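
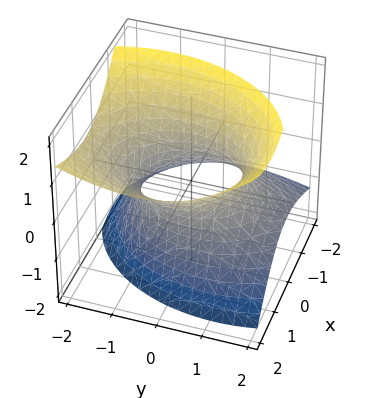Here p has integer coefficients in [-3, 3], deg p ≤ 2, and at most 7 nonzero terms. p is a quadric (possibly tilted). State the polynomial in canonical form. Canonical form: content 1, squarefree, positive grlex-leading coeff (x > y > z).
3*x^2 - 3*x*z + 2*y^2 + 2*y*z - 3*z^2 - 3

1. Degree: no degree-1 surface has this shape, so deg p = 2.
2. From the visible intercepts: the x-axis gridline crossings are at x ∈ {-1, 1}; no z-intercept at any integer in the box.
3. Matching integer coefficients to the picture gives p.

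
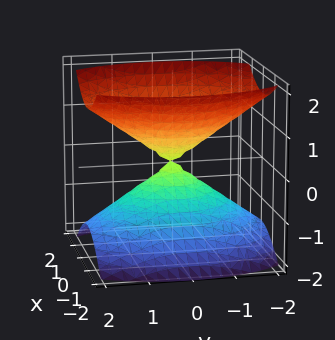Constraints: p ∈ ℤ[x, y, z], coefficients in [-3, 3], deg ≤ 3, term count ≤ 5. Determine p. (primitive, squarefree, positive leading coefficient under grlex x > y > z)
1. The picture has 2 separate pieces. Treating them together as one polynomial.
2. The degree is 2 — two nappes meeting at a single point; a quadric.
3. Symmetries: mirror symmetry z ↦ −z ⇒ only even powers of z; mirror symmetry y ↦ −y ⇒ only even powers of y; it's symmetric under x → −x, forcing even powers of x.
4. From the visible intercepts: one y-axis crossing is at y = 0; it crosses the z-axis at the gridline z = 0.
5. Solving for integer coefficients yields p as stated.

2*x^2 + y^2 - 2*z^2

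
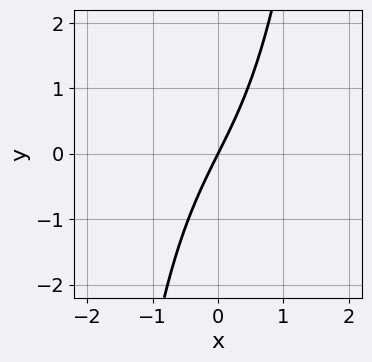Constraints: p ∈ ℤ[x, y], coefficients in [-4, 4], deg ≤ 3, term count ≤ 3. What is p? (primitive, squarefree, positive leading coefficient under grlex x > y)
1. deg p = 3.
2. From the axis intercepts and sections: one x-axis crossing is at x = 0; it crosses the y-axis at the gridline y = 0.
3. Assembling these constraints gives the stated polynomial.

x^3 + 2*x - y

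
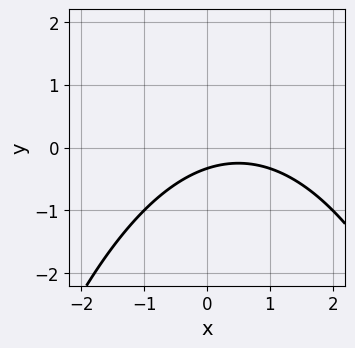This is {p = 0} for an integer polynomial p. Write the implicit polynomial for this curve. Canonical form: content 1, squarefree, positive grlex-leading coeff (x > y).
x^2 - x + 3*y + 1

1. The degree is 2 — no degree-1 curve has this shape.
2. Against the integer gridlines: it misses every integer gridline on the x-axis.
3. Fitting integer coefficients to these (and the overall shape) gives p.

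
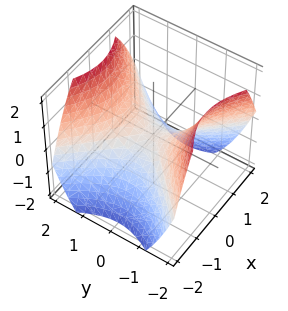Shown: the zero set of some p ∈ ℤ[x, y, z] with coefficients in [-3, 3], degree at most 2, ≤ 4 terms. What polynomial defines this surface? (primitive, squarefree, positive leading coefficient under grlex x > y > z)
deg p = 2. A saddle surface; a quadric.
Symmetries: the y ↦ −y reflection is a symmetry, so y appears only in even powers; the x ↦ −x reflection is a symmetry, so x appears only in even powers.
From the visible intercepts: it crosses the x-axis at the gridline x = 0; it crosses the y-axis at the gridline y = 0; it meets the z-axis at z = 0 (among the integer gridlines).
Solving for integer coefficients yields p as stated.

2*x^2 - 2*y^2 + 3*z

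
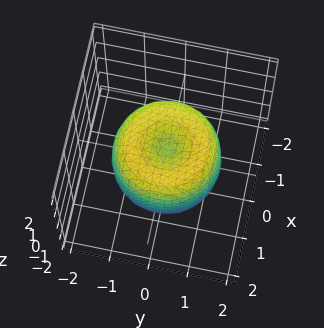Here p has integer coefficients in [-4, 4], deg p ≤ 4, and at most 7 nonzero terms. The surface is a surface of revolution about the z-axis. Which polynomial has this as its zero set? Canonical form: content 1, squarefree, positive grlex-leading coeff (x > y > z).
The degree is 4 — no degree-3 surface has this shape.
Symmetry: the surface is invariant under rotation about z: p = q(x² + y², z).
Reading off the gridlines: a circular section at z = 1 has radius between 0 and 1.
Fitting integer coefficients to these (and the overall shape) gives p.

2*x^4 + 4*x^2*y^2 + 2*y^4 - 3*x^2 - 3*y^2 + 2*z^2 - 1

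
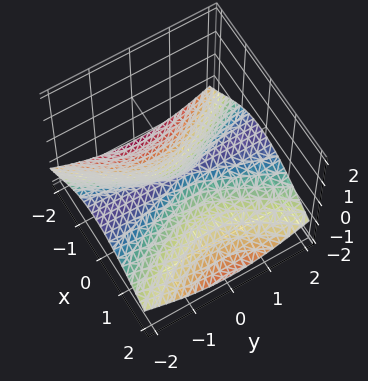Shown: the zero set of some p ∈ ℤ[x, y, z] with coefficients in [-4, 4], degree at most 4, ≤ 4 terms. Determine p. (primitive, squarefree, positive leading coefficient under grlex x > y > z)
(a) The degree is 3 — a generic line meets the surface in up to 3 points.
(b) Observable constraints: it crosses the z-axis at the gridline z = 0; it crosses the x-axis at the gridline x = 0; the visible y-axis segment lies entirely on the surface.
(c) Solving for integer coefficients yields p as stated.

2*y^2*z + 2*z^3 + 3*x^2 + x*z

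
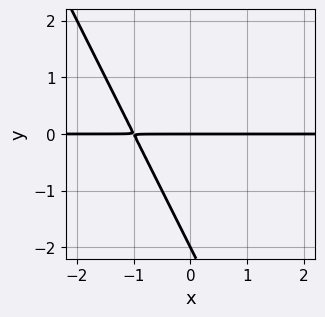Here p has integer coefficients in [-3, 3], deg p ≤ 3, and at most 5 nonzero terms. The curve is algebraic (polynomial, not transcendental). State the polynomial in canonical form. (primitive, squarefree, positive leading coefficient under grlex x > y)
2*x*y + y^2 + 2*y

First, the degree is 2 — the shape is more complex than any degree-1 curve.
Next, from the visible intercepts: the y-axis gridline crossings are at y ∈ {-2, 0}; every point of the x-axis in the box is on the curve.
Finally, fitting integer coefficients to these (and the overall shape) gives p.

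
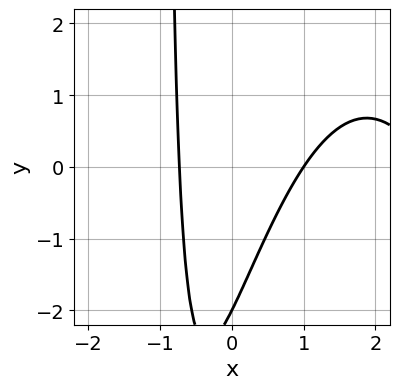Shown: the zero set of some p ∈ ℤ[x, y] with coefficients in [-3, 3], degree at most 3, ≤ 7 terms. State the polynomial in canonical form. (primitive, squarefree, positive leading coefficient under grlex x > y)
x^3 - 3*x^2 + x*y + y + 2

1. Degree: no degree-2 curve has this shape, so deg p = 3.
2. From the visible intercepts: it meets the y-axis at y = -2 (among the integer gridlines); it meets the x-axis at x = 1 (among the integer gridlines).
3. Assembling these constraints gives the stated polynomial.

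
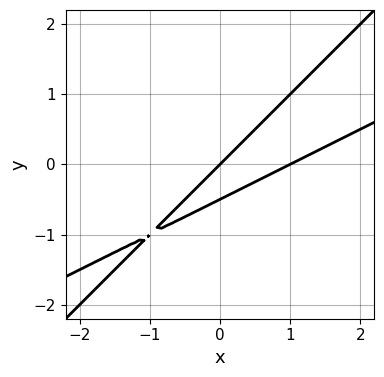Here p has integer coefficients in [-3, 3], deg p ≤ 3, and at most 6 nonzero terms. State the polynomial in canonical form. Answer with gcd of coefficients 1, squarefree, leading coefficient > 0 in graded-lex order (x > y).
(a) Degree: the shape is more complex than any degree-1 curve, so deg p = 2.
(b) From the axis intercepts and sections: one y-axis crossing is at y = 0; among the integer gridlines, it crosses the x-axis at x ∈ {0, 1}.
(c) Putting this together gives p.

x^2 - 3*x*y + 2*y^2 - x + y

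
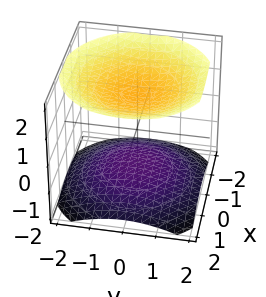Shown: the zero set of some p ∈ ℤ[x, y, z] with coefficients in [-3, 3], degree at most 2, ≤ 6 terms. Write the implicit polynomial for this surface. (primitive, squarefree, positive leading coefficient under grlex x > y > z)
x^2 + y^2 - 2*z^2 + 3

(a) The picture has 2 separate pieces.
(b) Degree: the shape is more complex than any degree-1 surface, so deg p = 2.
(c) Symmetries: rotational symmetry about the z-axis ⇒ p depends on x, y only through x² + y².
(d) Against the integer gridlines: it misses every integer gridline on the y-axis; it misses every integer gridline on the x-axis.
(e) Fitting integer coefficients to these (and the overall shape) gives p.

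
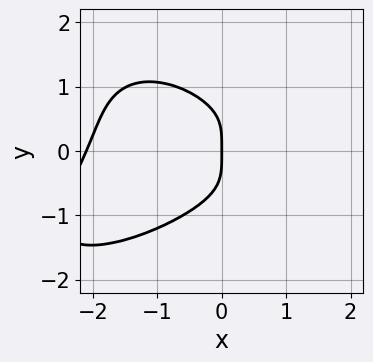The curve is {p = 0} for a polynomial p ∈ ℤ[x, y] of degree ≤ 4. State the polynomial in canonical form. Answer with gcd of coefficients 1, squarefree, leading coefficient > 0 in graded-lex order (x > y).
First, deg p = 4. No degree-3 curve has this shape.
Then, from the axis intercepts and sections: it meets the y-axis at y = 0 (among the integer gridlines); it crosses the x-axis at the gridline x = 0.
Finally, putting this together gives p.

x^4 - x^3*y + 3*y^4 - 3*x^2 + 3*x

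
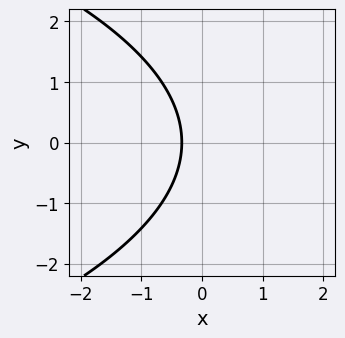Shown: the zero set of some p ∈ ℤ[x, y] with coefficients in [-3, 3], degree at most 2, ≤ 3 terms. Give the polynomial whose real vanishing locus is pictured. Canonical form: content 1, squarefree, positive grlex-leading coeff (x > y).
y^2 + 3*x + 1

The degree is 2 — the shape is more complex than any degree-1 curve.
Symmetries: the y ↦ −y reflection is a symmetry, so y appears only in even powers.
Against the integer gridlines: it misses every integer gridline on the y-axis.
Assembling these constraints gives the stated polynomial.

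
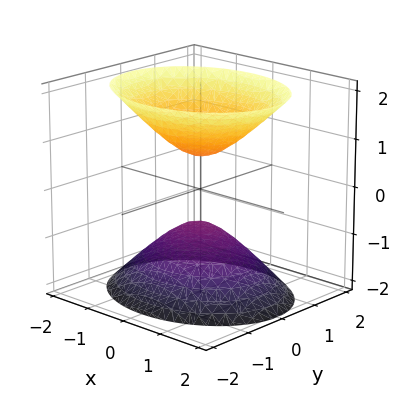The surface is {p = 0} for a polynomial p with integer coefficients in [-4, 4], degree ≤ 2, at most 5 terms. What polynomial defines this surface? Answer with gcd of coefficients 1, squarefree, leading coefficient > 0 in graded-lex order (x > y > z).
2*x^2 + 3*y^2 - 2*z^2 + 1

1. The picture has 2 separate pieces.
2. deg p = 2.
3. Symmetries: it's symmetric under y → −y, forcing even powers of y; it's symmetric under z → −z, forcing even powers of z; mirror symmetry x ↦ −x ⇒ only even powers of x.
4. Checking where it meets the axes: no x-intercept at any integer in the box; the surface avoids every integer y-axis point in the box.
5. Solving for integer coefficients yields p as stated.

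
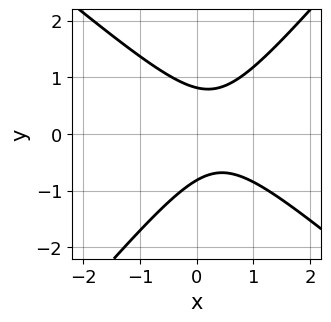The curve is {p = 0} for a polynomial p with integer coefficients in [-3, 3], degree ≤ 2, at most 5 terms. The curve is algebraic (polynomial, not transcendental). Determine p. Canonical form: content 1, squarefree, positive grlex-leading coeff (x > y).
deg p = 2. A generic line meets the curve in up to 2 points.
Reading off the gridlines: it misses every integer gridline on the x-axis.
Fitting integer coefficients to these (and the overall shape) gives p.

3*x^2 + x*y - 3*y^2 - 2*x + 2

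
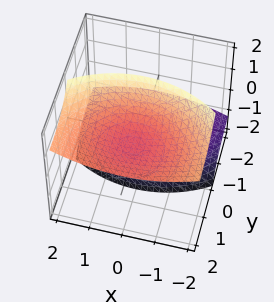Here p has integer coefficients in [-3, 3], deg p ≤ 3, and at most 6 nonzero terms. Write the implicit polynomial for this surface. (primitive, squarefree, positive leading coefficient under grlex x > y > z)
x^2 + y^2 - 3*y*z - z^2 + 1

First, I count 2 distinct pieces. They look like related sheets of one shape, so recover p as a whole.
Next, degree: a generic line meets the surface in up to 2 points, so deg p = 2.
Next, reading off the gridlines: it misses every integer gridline on the y-axis; the surface avoids every integer x-axis point in the box.
Finally, putting this together gives p. Check: (0, 0, 1) on the z-axis lies on the surface, and p(0, 0, 1) = 0. ✓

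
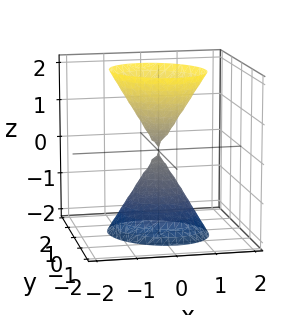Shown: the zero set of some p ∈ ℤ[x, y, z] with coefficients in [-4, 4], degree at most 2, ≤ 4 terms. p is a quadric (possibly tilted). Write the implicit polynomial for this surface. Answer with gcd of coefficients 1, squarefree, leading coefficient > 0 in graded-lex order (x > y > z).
First, there are 2 components. They look like related sheets of one shape, so recover p as a whole.
Next, the degree is 2 — the shape is more complex than any degree-1 surface.
Next, from the axis intercepts and sections: it meets the y-axis at y = 0 (among the integer gridlines); it crosses the x-axis at the gridline x = 0; one z-axis crossing is at z = 0.
Finally, assembling these constraints gives the stated polynomial.

3*x^2 + x*y + 3*y^2 - z^2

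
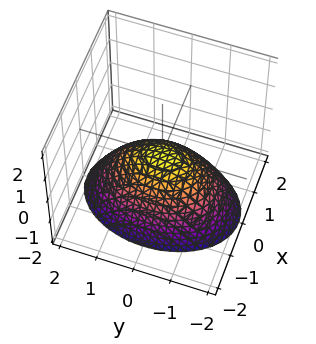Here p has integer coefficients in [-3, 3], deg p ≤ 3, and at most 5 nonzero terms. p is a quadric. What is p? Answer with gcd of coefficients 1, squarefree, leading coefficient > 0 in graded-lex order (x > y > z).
(a) The degree is 2 — a single bowl opening along one axis; a quadric.
(b) Symmetries: the y ↦ −y reflection is a symmetry, so y appears only in even powers; the x ↦ −x reflection is a symmetry, so x appears only in even powers.
(c) Reading off the gridlines: it crosses the y-axis at the gridline y = 0; it crosses the x-axis at the gridline x = 0.
(d) Fitting integer coefficients to these (and the overall shape) gives p.

2*x^2 + y^2 + 2*z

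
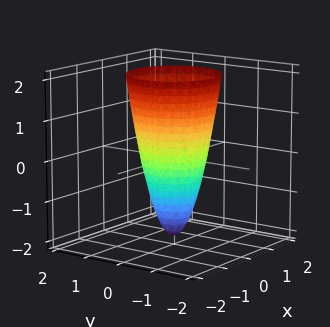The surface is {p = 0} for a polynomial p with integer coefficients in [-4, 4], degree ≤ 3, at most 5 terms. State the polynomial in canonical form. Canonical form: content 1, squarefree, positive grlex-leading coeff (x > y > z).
3*x^2 + 3*y^2 - z - 2

First, deg p = 2. A generic line meets the surface in up to 2 points.
Then, by symmetry, every cross-section ⟂ z is a circle, so x, y appear only via x² + y².
Next, observable constraints: one z-axis crossing is at z = -2; a circular section at z = 0 has radius between 0 and 1.
Finally, the integer polynomial consistent with all of this is the stated p.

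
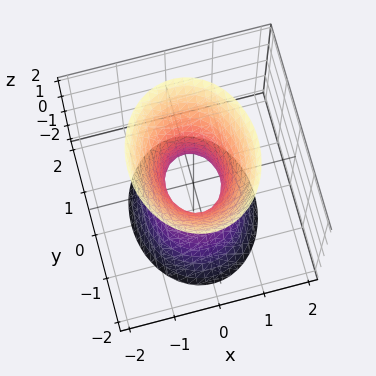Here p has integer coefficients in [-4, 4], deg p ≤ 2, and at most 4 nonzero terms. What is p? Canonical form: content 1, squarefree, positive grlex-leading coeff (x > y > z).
(a) The degree is 2 — an hourglass — one-sheet hyperboloid; a quadric.
(b) Symmetries: it's symmetric under z → −z, forcing even powers of z; it's symmetric under y → −y, forcing even powers of y; it's symmetric under x → −x, forcing even powers of x.
(c) From the axis intercepts and sections: the surface avoids every integer z-axis point in the box.
(d) Together with the visible shape, these determine p as stated.

3*x^2 + 2*y^2 - z^2 - 1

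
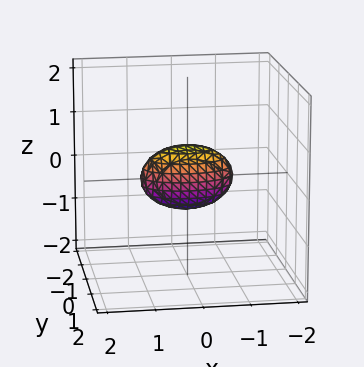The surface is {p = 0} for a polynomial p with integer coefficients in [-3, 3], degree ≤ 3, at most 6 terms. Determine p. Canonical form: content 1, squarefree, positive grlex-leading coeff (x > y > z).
First, degree: bounded and convex; a quadric, so deg p = 2.
Next, symmetries: the x ↦ −x reflection is a symmetry, so x appears only in even powers; it's symmetric under z → −z, forcing even powers of z; the y ↦ −y reflection is a symmetry, so y appears only in even powers.
Next, reading off the gridlines: among the integer gridlines, it crosses the x-axis at x ∈ {-1, 1}.
Finally, fitting integer coefficients to these (and the overall shape) gives p.

x^2 + 3*y^2 + 2*z^2 - 1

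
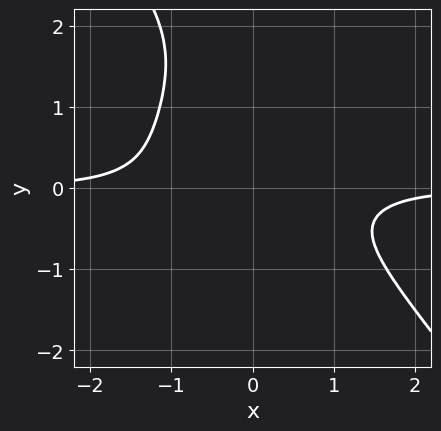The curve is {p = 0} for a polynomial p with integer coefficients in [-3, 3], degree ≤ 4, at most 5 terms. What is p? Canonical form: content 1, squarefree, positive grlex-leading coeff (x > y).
1. The degree is 4 — the shape is more complex than any degree-3 curve.
2. From the axis intercepts and sections: the curve avoids every integer y-axis point in the box; the curve avoids every integer x-axis point in the box.
3. Solving for integer coefficients yields p as stated.

2*x^3*y + y^4 - 3*y^3 + 3*y^2 + 2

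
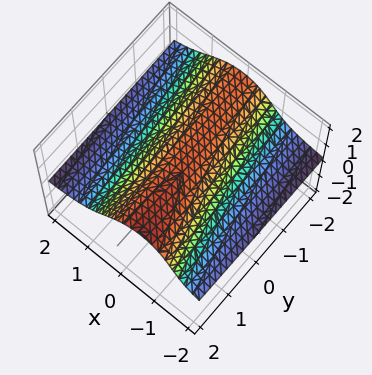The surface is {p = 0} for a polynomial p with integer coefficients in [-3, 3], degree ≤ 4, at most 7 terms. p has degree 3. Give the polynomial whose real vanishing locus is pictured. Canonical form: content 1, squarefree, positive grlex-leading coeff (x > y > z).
1. deg p = 3. The shape is more complex than any degree-2 surface.
2. Against the integer gridlines: the surface avoids every integer x-axis point in the box; the surface avoids every integer y-axis point in the box.
3. These observations pin down the coefficients.

3*x^2*z + x*y*z + x*z^2 + z^3 - 3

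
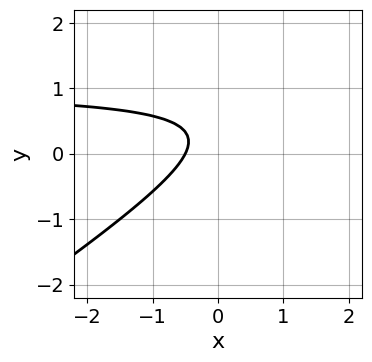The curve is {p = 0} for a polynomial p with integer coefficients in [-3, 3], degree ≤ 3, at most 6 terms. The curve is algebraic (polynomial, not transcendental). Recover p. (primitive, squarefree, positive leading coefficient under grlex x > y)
deg p = 2. A generic line meets the curve in up to 2 points.
Checking where it meets the axes: no y-intercept at any integer in the box.
Solving for integer coefficients yields p as stated.

2*x*y - 3*y^2 - 2*x + 2*y - 1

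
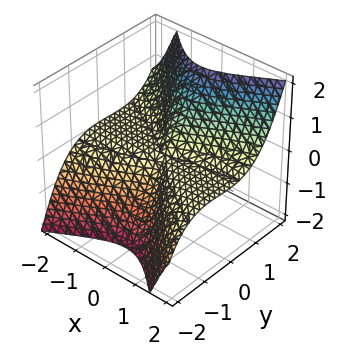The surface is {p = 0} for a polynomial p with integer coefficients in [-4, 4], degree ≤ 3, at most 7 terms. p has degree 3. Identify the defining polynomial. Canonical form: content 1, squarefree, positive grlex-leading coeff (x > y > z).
3*x^2*z - x*y^2 - 2*y^3 - y*z^2 + z^3

deg p = 3.
From the axis intercepts and sections: the visible x-axis segment lies entirely on the surface; one z-axis crossing is at z = 0; it crosses the y-axis at the gridline y = 0.
The integer polynomial consistent with all of this is the stated p.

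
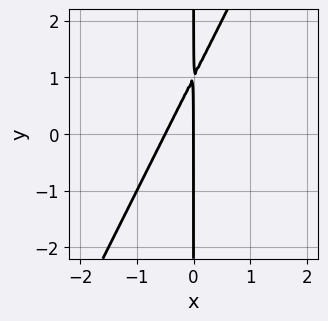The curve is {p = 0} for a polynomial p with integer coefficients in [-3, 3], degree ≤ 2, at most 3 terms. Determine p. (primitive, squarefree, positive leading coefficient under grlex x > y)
deg p = 2.
From the visible intercepts: every point of the y-axis in the box is on the curve; it meets the x-axis at x = 0 (among the integer gridlines).
Fitting integer coefficients to these (and the overall shape) gives p.

2*x^2 - x*y + x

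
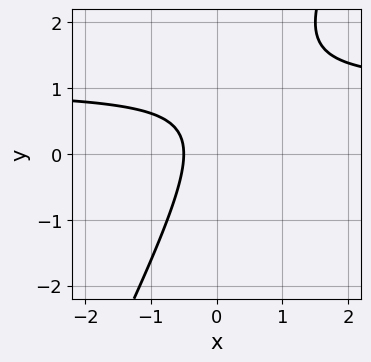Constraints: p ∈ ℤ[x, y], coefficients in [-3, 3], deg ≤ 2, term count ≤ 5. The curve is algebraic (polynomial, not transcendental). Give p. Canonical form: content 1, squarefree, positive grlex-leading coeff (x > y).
The degree is 2 — the shape is more complex than any degree-1 curve.
From the axis intercepts and sections: the curve avoids every integer y-axis point in the box.
Matching integer coefficients to the picture gives p.

2*x*y - y^2 - 2*x + y - 1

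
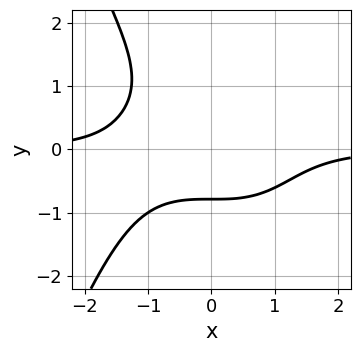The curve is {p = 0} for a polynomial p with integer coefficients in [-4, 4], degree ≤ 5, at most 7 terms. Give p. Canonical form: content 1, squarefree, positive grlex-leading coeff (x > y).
(a) Degree: a generic line meets the curve in up to 4 points, so deg p = 4.
(b) Observable constraints: no x-intercept at any integer in the box.
(c) The integer polynomial consistent with all of this is the stated p.

2*x^3*y + 2*y^3 - 2*y^2 + y + 3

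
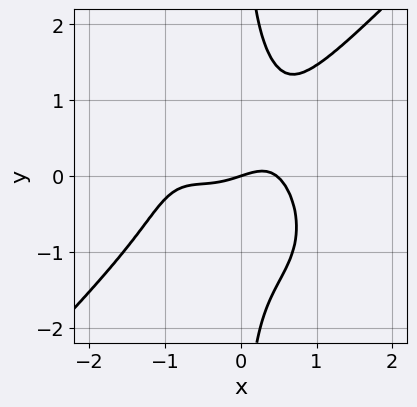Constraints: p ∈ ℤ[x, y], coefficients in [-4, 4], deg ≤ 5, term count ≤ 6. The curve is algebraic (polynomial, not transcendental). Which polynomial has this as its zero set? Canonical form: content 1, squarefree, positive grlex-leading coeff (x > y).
3*x^4 - 3*x*y^3 + 3*x^3 - x + 3*y

First, the degree is 4 — no degree-3 curve has this shape.
Next, checking where it meets the axes: one x-axis crossing is at x = 0; it meets the y-axis at y = 0 (among the integer gridlines).
Finally, the integer polynomial consistent with all of this is the stated p.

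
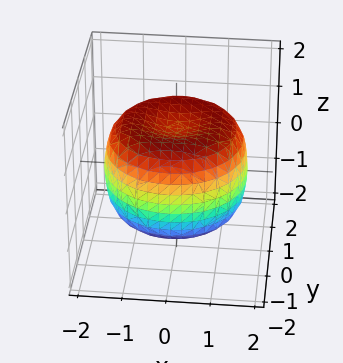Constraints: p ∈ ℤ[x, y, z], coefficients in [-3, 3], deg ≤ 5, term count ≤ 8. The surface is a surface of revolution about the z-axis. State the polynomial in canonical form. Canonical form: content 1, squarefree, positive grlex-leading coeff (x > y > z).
The degree is 4 — the shape is more complex than any degree-3 surface.
Symmetries: the surface is invariant under rotation about z: p = q(x² + y², z).
Checking where it meets the axes: a circular section at z = 0 has radius between 1 and 2; among the integer gridlines, it crosses the z-axis at z ∈ {-1, 1}.
Solving for integer coefficients yields p as stated.

x^4 + 2*x^2*y^2 + y^4 - 2*x^2 - 2*y^2 + 2*z^2 - 2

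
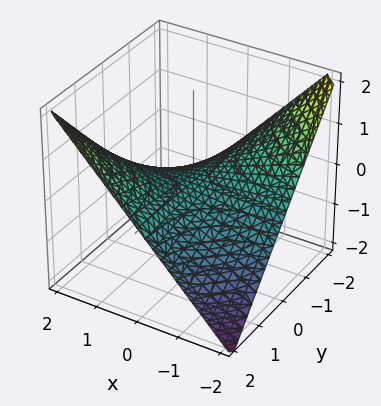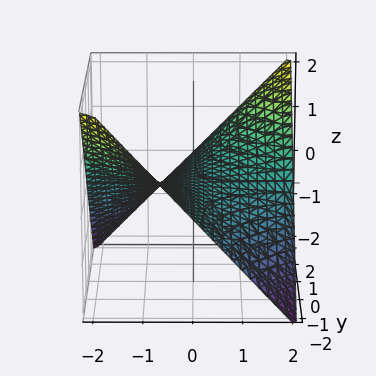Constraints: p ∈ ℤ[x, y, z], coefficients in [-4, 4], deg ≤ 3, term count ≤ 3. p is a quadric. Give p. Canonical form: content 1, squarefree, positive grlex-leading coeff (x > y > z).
1. The degree is 2 — a saddle surface; a quadric.
2. From the axis intercepts and sections: one z-axis crossing is at z = 0; every point of the y-axis in the box is on the surface; every point of the x-axis in the box is on the surface.
3. Putting this together gives p.

x*y - 2*z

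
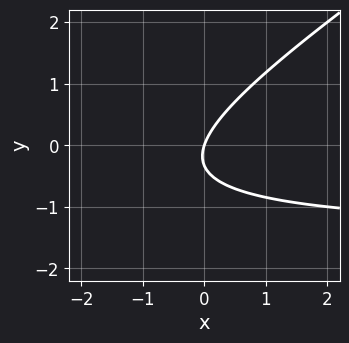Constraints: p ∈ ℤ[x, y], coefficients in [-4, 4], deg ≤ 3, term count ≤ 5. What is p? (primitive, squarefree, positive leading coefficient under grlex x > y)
(a) deg p = 2.
(b) From the axis intercepts and sections: one x-axis crossing is at x = 0; it meets the y-axis at y = 0 (among the integer gridlines).
(c) Together with the visible shape, these determine p as stated.

2*x*y - 3*y^2 + 3*x - y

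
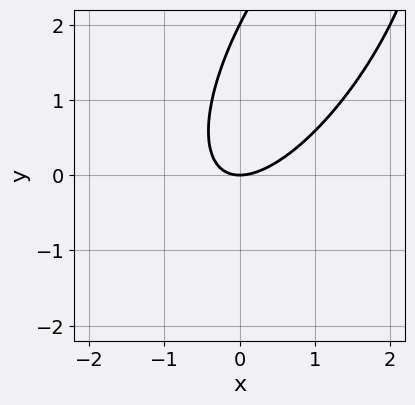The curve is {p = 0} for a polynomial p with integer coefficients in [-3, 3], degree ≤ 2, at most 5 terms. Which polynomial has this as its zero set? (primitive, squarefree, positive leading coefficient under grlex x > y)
1. Degree: the shape is more complex than any degree-1 curve, so deg p = 2.
2. From the axis intercepts and sections: it crosses the x-axis at the gridline x = 0; among the integer gridlines, it crosses the y-axis at y ∈ {0, 2}.
3. Assembling these constraints gives the stated polynomial.

2*x^2 - 2*x*y + y^2 - 2*y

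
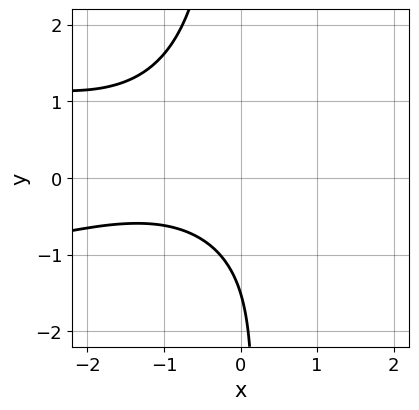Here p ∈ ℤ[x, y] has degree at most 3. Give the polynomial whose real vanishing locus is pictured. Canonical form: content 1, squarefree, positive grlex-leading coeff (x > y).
First, deg p = 3.
Next, against the integer gridlines: the curve avoids every integer x-axis point in the box.
Finally, assembling these constraints gives the stated polynomial.

2*x*y^2 + x^2 + 2*x + 2*y + 3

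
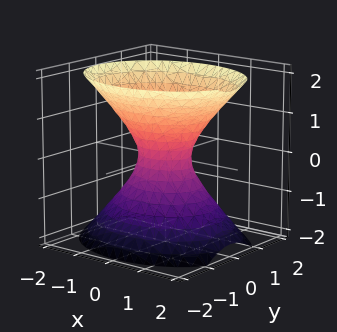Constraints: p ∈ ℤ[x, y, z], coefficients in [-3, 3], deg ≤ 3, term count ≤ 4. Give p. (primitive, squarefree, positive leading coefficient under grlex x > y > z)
First, deg p = 2.
Then, symmetries: mirror symmetry z ↦ −z ⇒ only even powers of z; the y ↦ −y reflection is a symmetry, so y appears only in even powers; mirror symmetry x ↦ −x ⇒ only even powers of x.
Then, observable constraints: it misses every integer gridline on the z-axis.
Finally, fitting integer coefficients to these (and the overall shape) gives p.

2*x^2 + 3*y^2 - 2*z^2 - 1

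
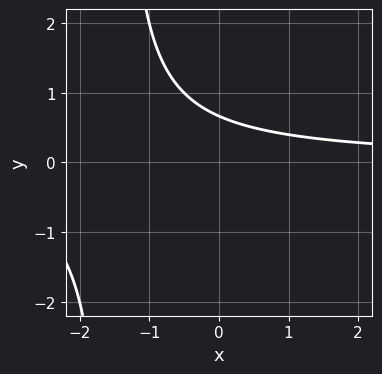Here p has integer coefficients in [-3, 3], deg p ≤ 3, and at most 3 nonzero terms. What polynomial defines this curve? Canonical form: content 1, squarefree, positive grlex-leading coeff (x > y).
1. deg p = 2.
2. From the axis intercepts and sections: the curve avoids every integer x-axis point in the box.
3. Together with the visible shape, these determine p as stated.

2*x*y + 3*y - 2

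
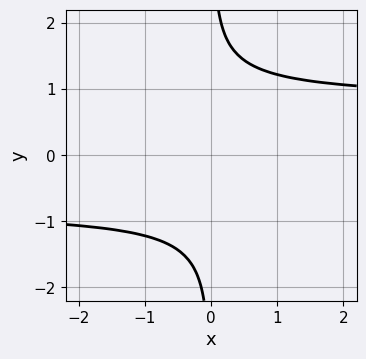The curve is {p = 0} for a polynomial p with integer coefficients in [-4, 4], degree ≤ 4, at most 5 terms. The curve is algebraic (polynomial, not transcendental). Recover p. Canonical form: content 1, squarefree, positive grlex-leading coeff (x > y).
3*x*y^3 - 2*x*y - 3

1. The degree is 4 — no degree-3 curve has this shape.
2. Checking where it meets the axes: no y-intercept at any integer in the box; it misses every integer gridline on the x-axis.
3. These observations pin down the coefficients.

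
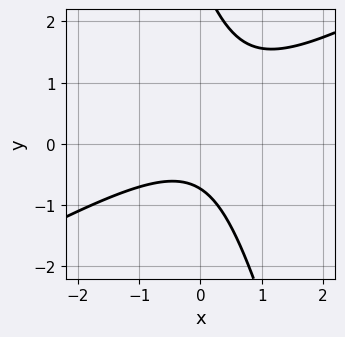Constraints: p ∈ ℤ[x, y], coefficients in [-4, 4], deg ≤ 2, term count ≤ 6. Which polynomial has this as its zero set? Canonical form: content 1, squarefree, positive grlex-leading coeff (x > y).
(a) The degree is 2 — a generic line meets the curve in up to 2 points.
(b) From the axis intercepts and sections: the curve avoids every integer x-axis point in the box.
(c) Putting this together gives p.

2*x^2 - 3*x*y - y^2 + 2*y + 2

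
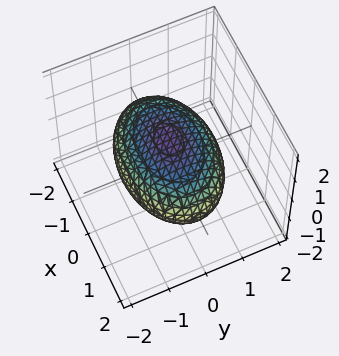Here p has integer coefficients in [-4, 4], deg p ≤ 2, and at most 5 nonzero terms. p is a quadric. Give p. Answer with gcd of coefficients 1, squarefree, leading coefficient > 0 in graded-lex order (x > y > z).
Degree: bounded and convex; a quadric, so deg p = 2.
Symmetries: the x ↦ −x reflection is a symmetry, so x appears only in even powers; mirror symmetry z ↦ −z ⇒ only even powers of z; it's symmetric under y → −y, forcing even powers of y.
Against the integer gridlines: among the integer gridlines, it crosses the z-axis at z ∈ {-1, 1}.
Together with the visible shape, these determine p as stated.

x^2 + 2*y^2 + 3*z^2 - 3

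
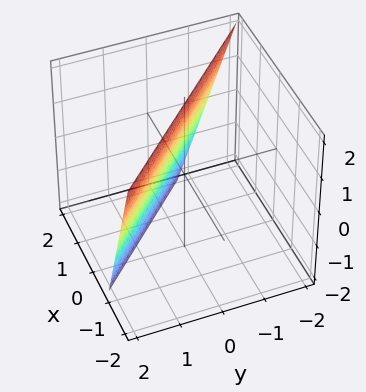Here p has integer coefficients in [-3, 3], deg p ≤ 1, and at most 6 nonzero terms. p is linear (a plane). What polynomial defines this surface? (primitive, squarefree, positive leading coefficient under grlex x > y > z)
3*x + 3*y + z - 2

The degree is 1 — every cross-section is a straight line — this is a plane.
Checking where it meets the axes: it crosses the z-axis at the gridline z = 2.
Together with the visible shape, these determine p as stated.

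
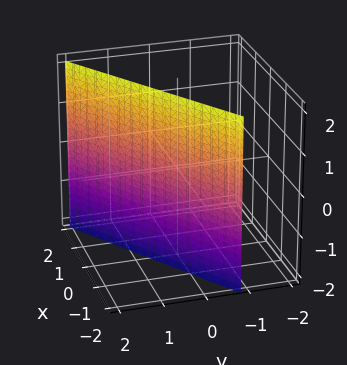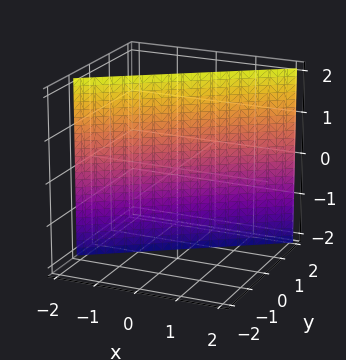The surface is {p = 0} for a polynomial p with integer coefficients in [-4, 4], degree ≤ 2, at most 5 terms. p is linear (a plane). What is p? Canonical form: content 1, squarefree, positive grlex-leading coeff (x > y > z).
(a) deg p = 1. The surface is flat (a plane).
(b) From the visible intercepts: one x-axis crossing is at x = -1; no z-intercept at any integer in the box.
(c) These observations pin down the coefficients.

2*x - 3*y + 2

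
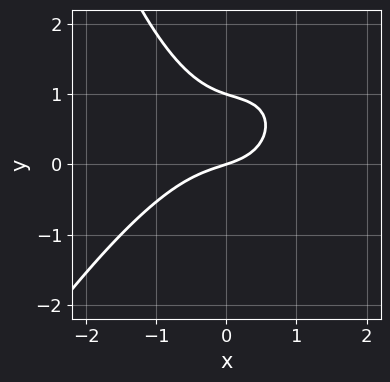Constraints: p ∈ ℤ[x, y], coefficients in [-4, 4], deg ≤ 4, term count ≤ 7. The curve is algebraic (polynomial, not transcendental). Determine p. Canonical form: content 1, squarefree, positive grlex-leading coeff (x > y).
Degree: the shape is more complex than any degree-2 curve, so deg p = 3.
From the visible intercepts: it meets the x-axis at x = 0 (among the integer gridlines); among the integer gridlines, it crosses the y-axis at y ∈ {0, 1}.
Fitting integer coefficients to these (and the overall shape) gives p.

2*x^3 - x^2*y + 3*y^2 + x - 3*y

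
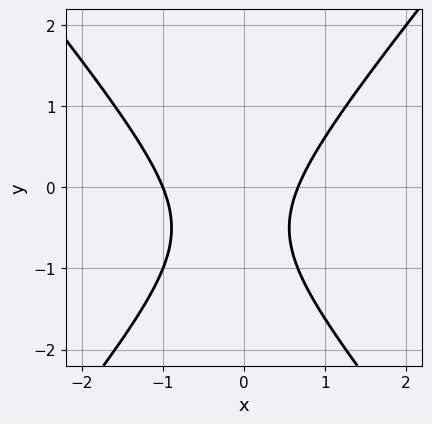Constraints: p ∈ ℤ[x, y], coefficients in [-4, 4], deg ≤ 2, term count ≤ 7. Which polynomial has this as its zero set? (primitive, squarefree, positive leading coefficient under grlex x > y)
3*x^2 - 2*y^2 + x - 2*y - 2

First, degree: no degree-1 curve has this shape, so deg p = 2.
Then, against the integer gridlines: the curve avoids every integer y-axis point in the box; one x-axis crossing is at x = -1.
Finally, together with the visible shape, these determine p as stated.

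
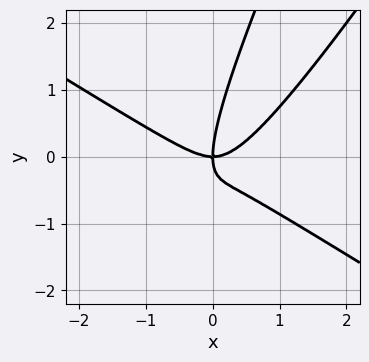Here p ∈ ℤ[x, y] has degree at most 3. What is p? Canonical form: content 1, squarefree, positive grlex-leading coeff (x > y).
1. Degree: a generic line meets the curve in up to 3 points, so deg p = 3.
2. From the visible intercepts: it crosses the x-axis at the gridline x = 0; one y-axis crossing is at y = 0.
3. Together with the visible shape, these determine p as stated.

2*x^3 + x^2*y - 3*x*y^2 + y^3 - 2*x*y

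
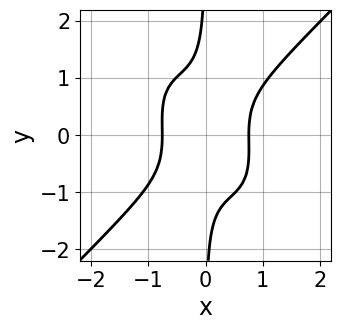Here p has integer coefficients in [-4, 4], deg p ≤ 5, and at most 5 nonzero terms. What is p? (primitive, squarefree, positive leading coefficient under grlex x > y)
(a) Degree: no degree-3 curve has this shape, so deg p = 4.
(b) Checking where it meets the axes: no y-intercept at any integer in the box.
(c) Solving for integer coefficients yields p as stated.

3*x^4 - x^2*y^2 - 2*x*y^3 - 1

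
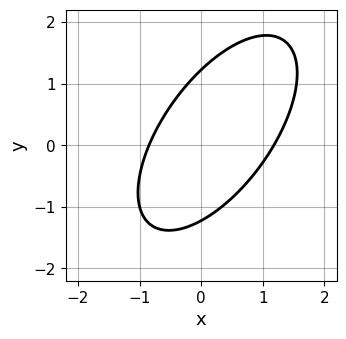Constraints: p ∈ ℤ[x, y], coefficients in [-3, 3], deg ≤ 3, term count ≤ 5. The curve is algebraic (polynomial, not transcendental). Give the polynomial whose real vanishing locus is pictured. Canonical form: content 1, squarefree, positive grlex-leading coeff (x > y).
3*x^2 - 3*x*y + 2*y^2 - x - 3

(a) Degree: no degree-1 curve has this shape, so deg p = 2.
(b) Putting this together gives p.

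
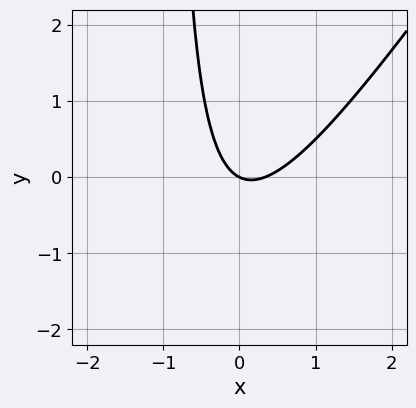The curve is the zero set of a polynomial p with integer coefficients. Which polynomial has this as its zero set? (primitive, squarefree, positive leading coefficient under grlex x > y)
Degree: the shape is more complex than any degree-1 curve, so deg p = 2.
Observable constraints: it meets the x-axis at x = 0 (among the integer gridlines); one y-axis crossing is at y = 0.
Matching integer coefficients to the picture gives p.

3*x^2 - 2*x*y - x - 2*y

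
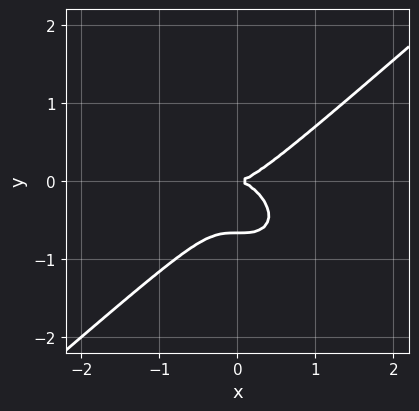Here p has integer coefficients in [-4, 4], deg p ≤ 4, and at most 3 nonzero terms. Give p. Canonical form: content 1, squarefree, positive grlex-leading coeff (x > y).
2*x^3 - 3*y^3 - 2*y^2

1. The degree is 3 — a generic line meets the curve in up to 3 points.
2. From the axis intercepts and sections: it meets the y-axis at y = 0 (among the integer gridlines); it meets the x-axis at x = 0 (among the integer gridlines).
3. These observations pin down the coefficients.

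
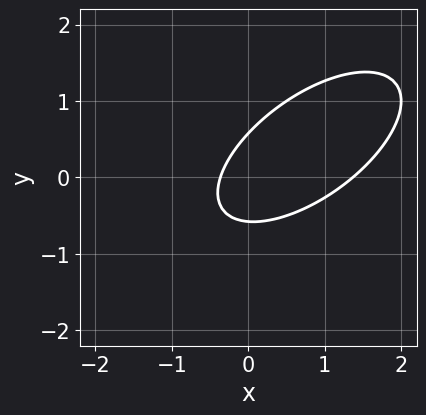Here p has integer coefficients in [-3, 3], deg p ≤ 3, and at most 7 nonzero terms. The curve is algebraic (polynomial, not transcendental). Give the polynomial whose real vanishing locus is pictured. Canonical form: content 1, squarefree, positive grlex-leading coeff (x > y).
2*x^2 - 3*x*y + 3*y^2 - 2*x - 1

(a) deg p = 2. A generic line meets the curve in up to 2 points.
(b) Putting this together gives p.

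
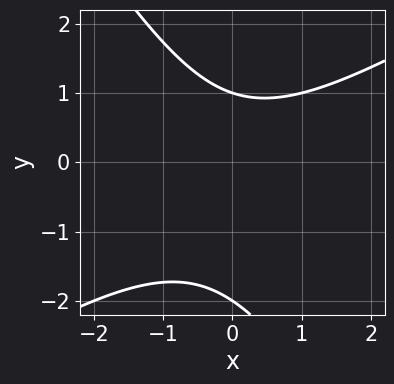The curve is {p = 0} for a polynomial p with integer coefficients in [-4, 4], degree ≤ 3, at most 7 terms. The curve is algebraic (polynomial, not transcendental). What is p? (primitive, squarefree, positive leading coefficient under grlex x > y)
(a) deg p = 2.
(b) From the visible intercepts: the y-axis gridline crossings are at y ∈ {-2, 1}; it misses every integer gridline on the x-axis.
(c) Matching integer coefficients to the picture gives p.

x^2 - x*y - y^2 - y + 2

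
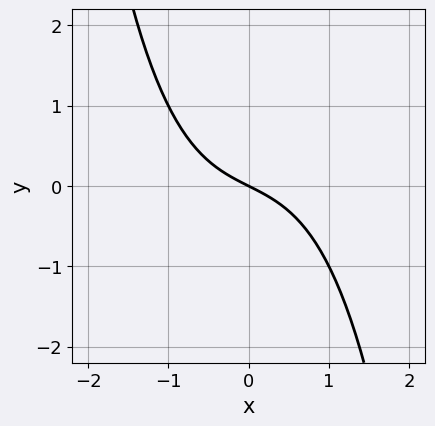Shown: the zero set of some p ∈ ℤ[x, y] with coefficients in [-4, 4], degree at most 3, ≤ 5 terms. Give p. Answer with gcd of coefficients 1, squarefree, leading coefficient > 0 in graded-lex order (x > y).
Degree: the shape is more complex than any degree-2 curve, so deg p = 3.
Against the integer gridlines: it crosses the x-axis at the gridline x = 0; one y-axis crossing is at y = 0.
The integer polynomial consistent with all of this is the stated p.

x^3 + x + 2*y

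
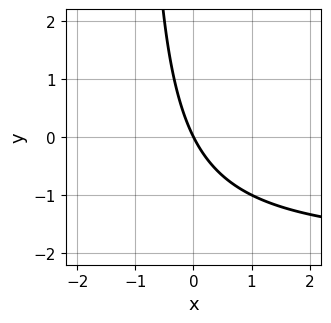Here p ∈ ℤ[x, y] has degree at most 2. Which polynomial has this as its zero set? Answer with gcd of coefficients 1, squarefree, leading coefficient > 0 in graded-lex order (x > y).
(a) The degree is 2 — the shape is more complex than any degree-1 curve.
(b) From the visible intercepts: it crosses the y-axis at the gridline y = 0; one x-axis crossing is at x = 0.
(c) Together with the visible shape, these determine p as stated.

x*y + 2*x + y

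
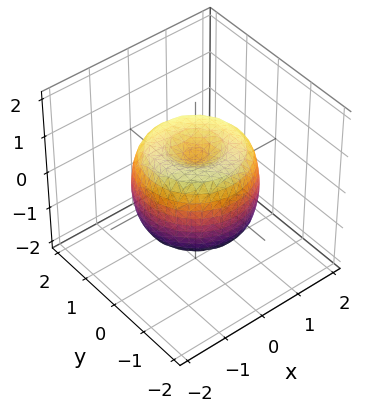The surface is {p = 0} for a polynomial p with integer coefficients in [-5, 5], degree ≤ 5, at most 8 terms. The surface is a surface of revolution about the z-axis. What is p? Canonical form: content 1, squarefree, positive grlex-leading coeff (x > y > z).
deg p = 4. No degree-3 surface has this shape.
By symmetry, every cross-section ⟂ z is a circle, so x, y appear only via x² + y².
Against the integer gridlines: a circular section at z = 0 has radius between 1 and 2.
Assembling these constraints gives the stated polynomial.

2*x^4 + 4*x^2*y^2 + 2*y^4 - 3*x^2 - 3*y^2 + 2*z^2 - 1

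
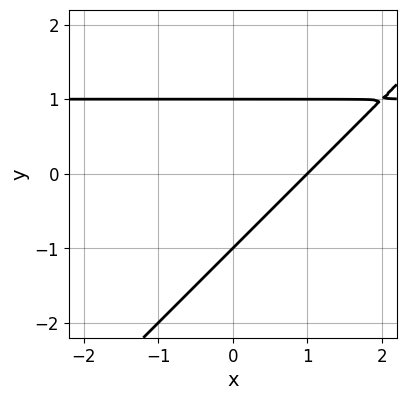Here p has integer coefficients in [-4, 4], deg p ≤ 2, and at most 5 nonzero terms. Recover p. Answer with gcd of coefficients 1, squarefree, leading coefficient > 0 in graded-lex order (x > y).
x*y - y^2 - x + 1

(a) The degree is 2 — no degree-1 curve has this shape.
(b) Against the integer gridlines: the y-axis gridline crossings are at y ∈ {-1, 1}; one x-axis crossing is at x = 1.
(c) Assembling these constraints gives the stated polynomial.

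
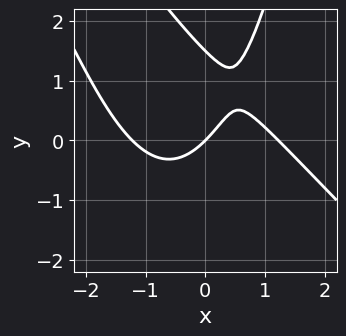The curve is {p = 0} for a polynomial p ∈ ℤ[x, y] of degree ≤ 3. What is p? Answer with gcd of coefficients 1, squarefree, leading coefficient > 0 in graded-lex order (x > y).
2*x^3 + 2*x^2*y - 2*y^2 - 3*x + 3*y

First, the degree is 3 — the shape is more complex than any degree-2 curve.
Then, from the visible intercepts: one y-axis crossing is at y = 0; it meets the x-axis at x = 0 (among the integer gridlines).
Finally, assembling these constraints gives the stated polynomial.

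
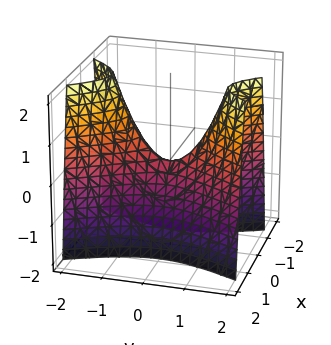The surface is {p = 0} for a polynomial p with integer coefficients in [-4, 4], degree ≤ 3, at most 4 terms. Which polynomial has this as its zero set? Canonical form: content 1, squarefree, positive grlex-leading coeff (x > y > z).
1. Degree: a saddle surface; a quadric, so deg p = 2.
2. Symmetries: it's symmetric under y → −y, forcing even powers of y; the x ↦ −x reflection is a symmetry, so x appears only in even powers.
3. From the visible intercepts: one y-axis crossing is at y = 0; it crosses the z-axis at the gridline z = 0; it meets the x-axis at x = 0 (among the integer gridlines).
4. Matching integer coefficients to the picture gives p.

3*x^2 - y^2 + z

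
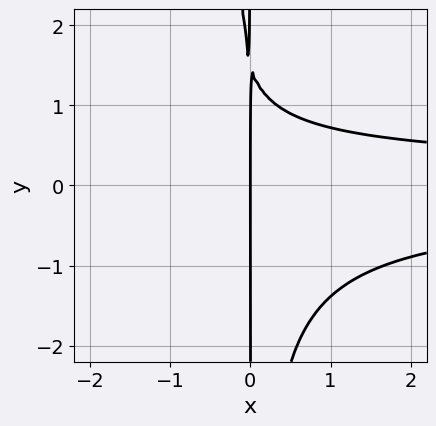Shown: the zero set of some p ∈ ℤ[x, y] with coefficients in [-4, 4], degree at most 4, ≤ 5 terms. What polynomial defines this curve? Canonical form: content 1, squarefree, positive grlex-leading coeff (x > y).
3*x^2*y^2 + 2*x*y - 3*x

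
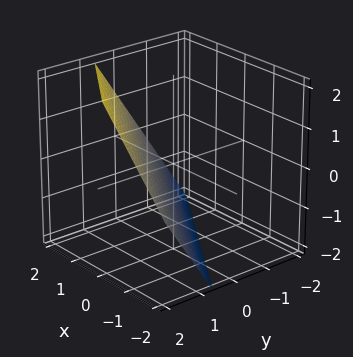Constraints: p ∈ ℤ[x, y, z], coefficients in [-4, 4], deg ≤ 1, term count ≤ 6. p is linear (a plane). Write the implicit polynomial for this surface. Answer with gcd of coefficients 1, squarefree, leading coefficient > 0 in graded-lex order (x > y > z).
1. The degree is 1 — every cross-section is a straight line — this is a plane.
2. From the visible intercepts: it crosses the z-axis at the gridline z = -1; it meets the x-axis at x = 1 (among the integer gridlines).
3. Matching integer coefficients to the picture gives p.

2*x + 3*y - 2*z - 2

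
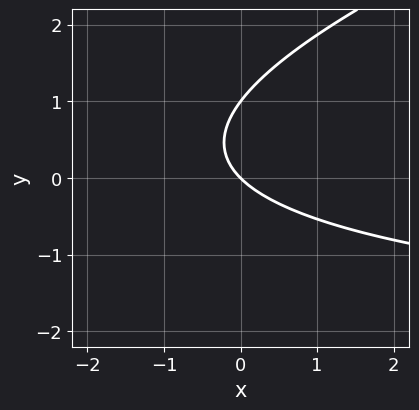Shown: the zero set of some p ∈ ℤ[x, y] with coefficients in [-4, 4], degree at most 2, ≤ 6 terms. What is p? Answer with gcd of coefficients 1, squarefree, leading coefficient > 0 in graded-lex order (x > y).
x*y - 3*y^2 + 3*x + 3*y

First, the degree is 2 — the shape is more complex than any degree-1 curve.
Then, from the axis intercepts and sections: it crosses the x-axis at the gridline x = 0; the y-axis gridline crossings are at y ∈ {0, 1}.
Finally, the integer polynomial consistent with all of this is the stated p.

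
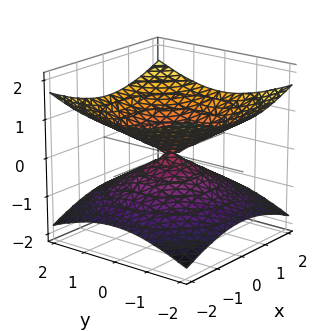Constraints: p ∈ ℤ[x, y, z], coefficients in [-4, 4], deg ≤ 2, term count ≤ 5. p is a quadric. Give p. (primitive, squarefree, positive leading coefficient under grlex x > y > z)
deg p = 2.
Symmetry: the surface is invariant under rotation about z: p = q(x² + y², z); it's symmetric under z → −z, forcing even powers of z.
Checking where it meets the axes: a circular section at z = 1 has radius between 1 and 2; it meets the z-axis at z = 0 (among the integer gridlines); one x-axis crossing is at x = 0.
Together with the visible shape, these determine p as stated.

x^2 + y^2 - 3*z^2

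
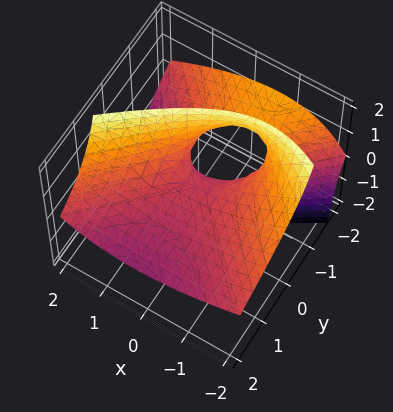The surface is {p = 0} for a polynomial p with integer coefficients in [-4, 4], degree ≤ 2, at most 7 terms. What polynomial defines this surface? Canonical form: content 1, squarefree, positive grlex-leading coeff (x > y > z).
(a) deg p = 2.
(b) From the visible intercepts: it meets the z-axis at z = 0 (among the integer gridlines); it crosses the x-axis at the gridline x = 0; it crosses the y-axis at the gridline y = 0.
(c) Solving for integer coefficients yields p as stated.

x^2 + x*z - y^2 - 3*y*z - 2*z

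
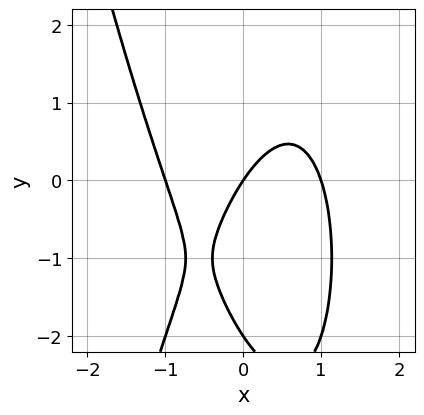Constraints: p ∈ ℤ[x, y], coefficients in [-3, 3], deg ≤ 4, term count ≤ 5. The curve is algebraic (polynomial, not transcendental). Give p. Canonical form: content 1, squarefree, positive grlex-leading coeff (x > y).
First, the degree is 3 — the shape is more complex than any degree-2 curve.
Next, from the visible intercepts: among the integer gridlines, it crosses the x-axis at x ∈ {-1, 0, 1}; the y-axis gridline crossings are at y ∈ {-2, 0}.
Finally, putting this together gives p.

3*x^3 + y^2 - 3*x + 2*y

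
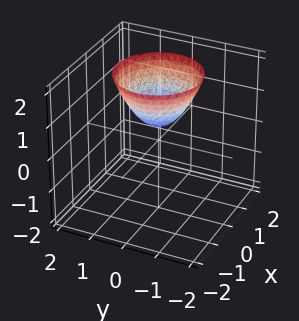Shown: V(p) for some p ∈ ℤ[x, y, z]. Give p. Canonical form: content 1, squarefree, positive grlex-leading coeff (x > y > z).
2*x^2 + 2*y^2 - 2*z + 1

(a) Degree: no degree-1 surface has this shape, so deg p = 2.
(b) Symmetry: every cross-section ⟂ z is a circle, so x, y appear only via x² + y².
(c) From the visible intercepts: no x-intercept at any integer in the box; a circular section at z = 2 has radius between 1 and 2; the surface avoids every integer y-axis point in the box.
(d) Together with the visible shape, these determine p as stated.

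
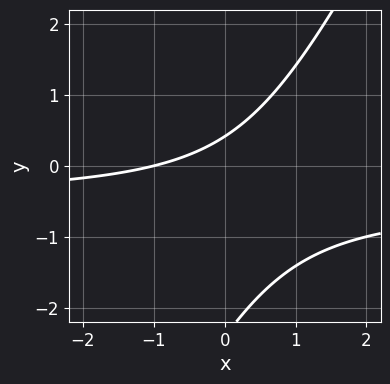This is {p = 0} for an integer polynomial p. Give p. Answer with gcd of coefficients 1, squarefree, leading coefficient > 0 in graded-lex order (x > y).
2*x*y - y^2 + x - 2*y + 1

First, the degree is 2 — the shape is more complex than any degree-1 curve.
Then, from the visible intercepts: it meets the x-axis at x = -1 (among the integer gridlines).
Finally, assembling these constraints gives the stated polynomial.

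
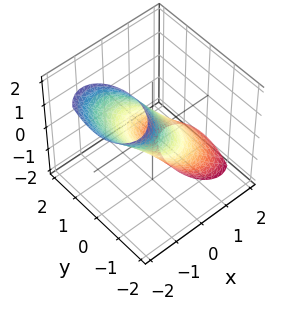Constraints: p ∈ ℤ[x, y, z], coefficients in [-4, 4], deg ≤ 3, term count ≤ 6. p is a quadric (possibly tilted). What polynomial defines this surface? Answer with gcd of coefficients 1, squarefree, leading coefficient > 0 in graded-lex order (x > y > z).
(a) The degree is 2 — the shape is more complex than any degree-1 surface.
(b) Against the integer gridlines: among the integer gridlines, it crosses the y-axis at y ∈ {-1, 1}; among the integer gridlines, it crosses the z-axis at z ∈ {-1, 1}.
(c) Fitting integer coefficients to these (and the overall shape) gives p.

2*x^2 + 3*x*z + y^2 + z^2 - 1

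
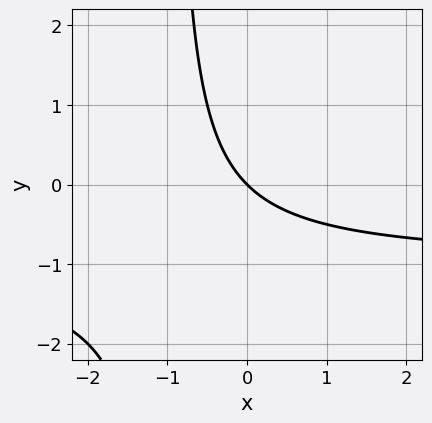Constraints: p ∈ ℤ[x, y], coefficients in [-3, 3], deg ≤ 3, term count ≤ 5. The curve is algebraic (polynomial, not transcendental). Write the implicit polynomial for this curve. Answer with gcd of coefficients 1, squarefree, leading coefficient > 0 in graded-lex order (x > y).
x*y + x + y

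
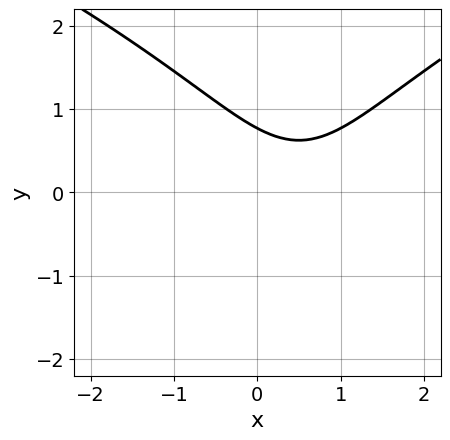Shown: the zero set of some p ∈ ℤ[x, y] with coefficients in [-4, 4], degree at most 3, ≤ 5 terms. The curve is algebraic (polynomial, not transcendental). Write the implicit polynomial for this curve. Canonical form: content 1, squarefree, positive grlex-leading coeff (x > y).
y^3 - 2*x^2 + 2*x + 2*y - 2

The degree is 3 — a generic line meets the curve in up to 3 points.
Against the integer gridlines: the curve avoids every integer x-axis point in the box.
Matching integer coefficients to the picture gives p.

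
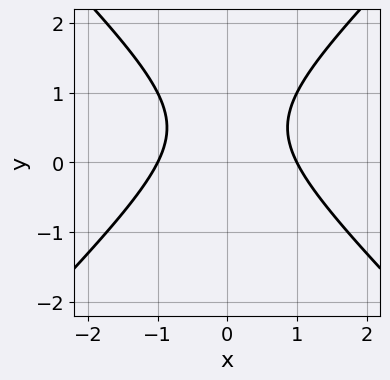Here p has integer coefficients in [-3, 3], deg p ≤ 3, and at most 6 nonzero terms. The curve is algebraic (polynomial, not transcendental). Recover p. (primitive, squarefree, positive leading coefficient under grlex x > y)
deg p = 2. A generic line meets the curve in up to 2 points.
Symmetries: it's symmetric under x → −x, forcing even powers of x.
Against the integer gridlines: among the integer gridlines, it crosses the x-axis at x ∈ {-1, 1}; it misses every integer gridline on the y-axis.
Putting this together gives p.

x^2 - y^2 + y - 1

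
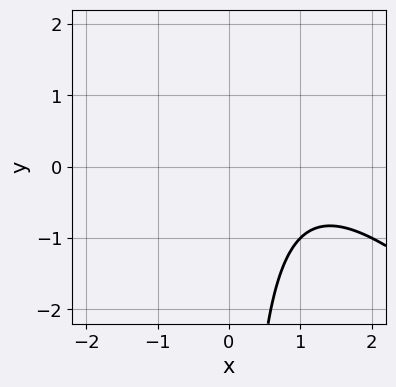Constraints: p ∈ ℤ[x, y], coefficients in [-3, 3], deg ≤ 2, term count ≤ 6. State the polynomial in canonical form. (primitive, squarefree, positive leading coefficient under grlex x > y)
1. deg p = 2. No degree-1 curve has this shape.
2. From the axis intercepts and sections: no y-intercept at any integer in the box; no x-intercept at any integer in the box.
3. Matching integer coefficients to the picture gives p.

x^2 + x*y - 2*x + 2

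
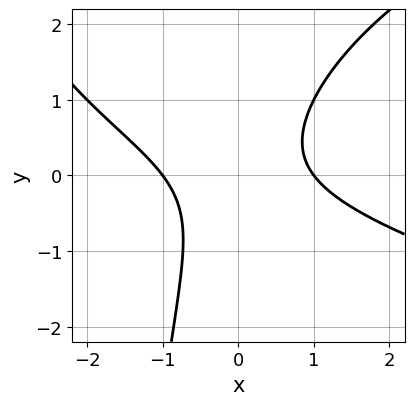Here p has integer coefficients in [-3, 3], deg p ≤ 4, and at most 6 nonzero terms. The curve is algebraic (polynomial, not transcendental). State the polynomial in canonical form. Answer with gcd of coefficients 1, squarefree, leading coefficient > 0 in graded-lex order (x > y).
x*y^2 - 2*x^2 - 3*x*y + 2*y^2 + 2

The degree is 3 — the shape is more complex than any degree-2 curve.
Checking where it meets the axes: no y-intercept at any integer in the box; among the integer gridlines, it crosses the x-axis at x ∈ {-1, 1}.
Together with the visible shape, these determine p as stated.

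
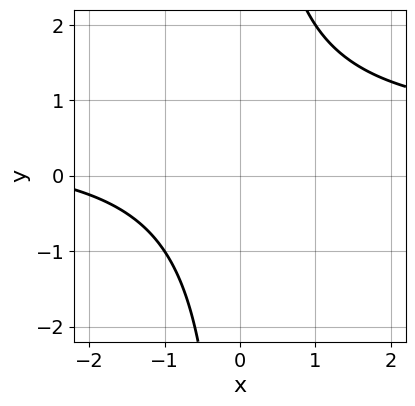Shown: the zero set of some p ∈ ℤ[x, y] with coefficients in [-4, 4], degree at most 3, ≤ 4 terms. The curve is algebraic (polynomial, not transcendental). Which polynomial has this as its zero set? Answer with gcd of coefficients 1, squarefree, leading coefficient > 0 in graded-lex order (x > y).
1. deg p = 2. The shape is more complex than any degree-1 curve.
2. Reading off the gridlines: it misses every integer gridline on the y-axis; the curve avoids every integer x-axis point in the box.
3. Putting this together gives p.

2*x*y - x - 3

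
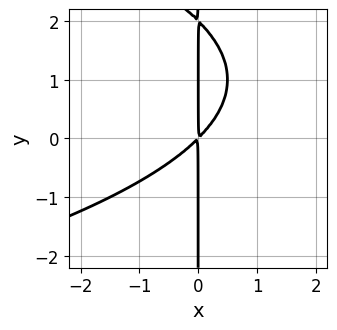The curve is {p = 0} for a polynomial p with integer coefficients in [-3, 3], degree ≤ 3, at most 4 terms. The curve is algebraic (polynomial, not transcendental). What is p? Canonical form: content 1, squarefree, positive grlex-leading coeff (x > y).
(a) deg p = 3. No degree-2 curve has this shape.
(b) Checking where it meets the axes: every point of the y-axis in the box is on the curve.
(c) Fitting integer coefficients to these (and the overall shape) gives p.

x*y^2 + 2*x^2 - 2*x*y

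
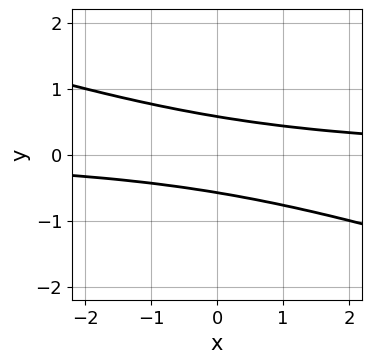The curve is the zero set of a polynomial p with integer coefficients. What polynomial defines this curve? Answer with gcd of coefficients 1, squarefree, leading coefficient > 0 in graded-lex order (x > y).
(a) Degree: no degree-1 curve has this shape, so deg p = 2.
(b) Observable constraints: it misses every integer gridline on the x-axis.
(c) Solving for integer coefficients yields p as stated.

x*y + 3*y^2 - 1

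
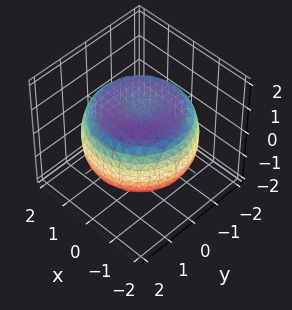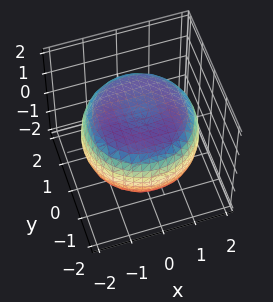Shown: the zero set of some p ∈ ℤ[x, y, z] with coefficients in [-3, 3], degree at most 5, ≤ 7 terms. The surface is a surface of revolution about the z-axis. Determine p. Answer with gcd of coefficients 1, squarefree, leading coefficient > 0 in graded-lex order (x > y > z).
1. The degree is 4 — the shape is more complex than any degree-3 surface.
2. Symmetries: the surface is invariant under rotation about z: p = q(x² + y², z).
3. Observable constraints: a circular section at z = 0 has radius between 1 and 2; the z-axis gridline crossings are at z ∈ {-1, 1}.
4. Putting this together gives p.

x^4 + 2*x^2*y^2 + y^4 - 2*x^2 - 2*y^2 + 3*z^2 - 3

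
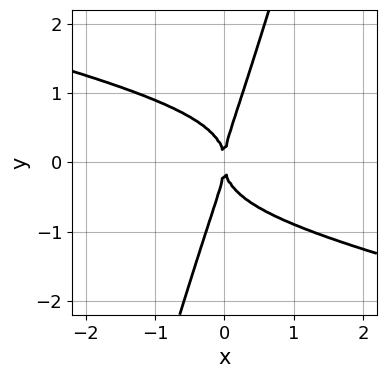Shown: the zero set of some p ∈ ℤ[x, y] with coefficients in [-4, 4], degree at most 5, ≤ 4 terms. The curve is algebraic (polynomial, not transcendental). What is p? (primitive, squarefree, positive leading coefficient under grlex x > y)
x^2*y^2 + 3*x*y^3 - y^4 + 2*x^2

First, deg p = 4. The shape is more complex than any degree-3 curve.
Then, from the axis intercepts and sections: it crosses the x-axis at the gridline x = 0; it crosses the y-axis at the gridline y = 0.
Finally, these observations pin down the coefficients.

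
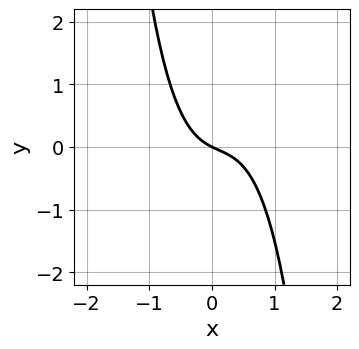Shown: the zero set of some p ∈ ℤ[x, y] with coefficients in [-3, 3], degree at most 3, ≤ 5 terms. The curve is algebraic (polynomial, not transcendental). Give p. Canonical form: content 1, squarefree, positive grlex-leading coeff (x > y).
First, deg p = 3. No degree-2 curve has this shape.
Then, reading off the gridlines: one y-axis crossing is at y = 0; it crosses the x-axis at the gridline x = 0.
Finally, the integer polynomial consistent with all of this is the stated p.

3*x^3 - x^2 + x + 2*y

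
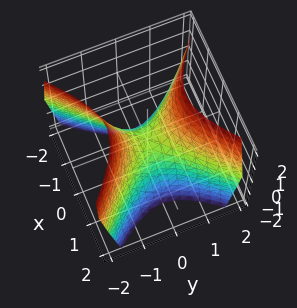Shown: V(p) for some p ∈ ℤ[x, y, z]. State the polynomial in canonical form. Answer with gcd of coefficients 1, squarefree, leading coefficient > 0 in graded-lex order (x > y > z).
3*x^2 - 3*y^2 + 2*z

1. The degree is 2 — a saddle surface; a quadric.
2. Symmetries: it's symmetric under y → −y, forcing even powers of y; it's symmetric under x → −x, forcing even powers of x.
3. Observable constraints: one x-axis crossing is at x = 0; it meets the z-axis at z = 0 (among the integer gridlines).
4. Matching integer coefficients to the picture gives p.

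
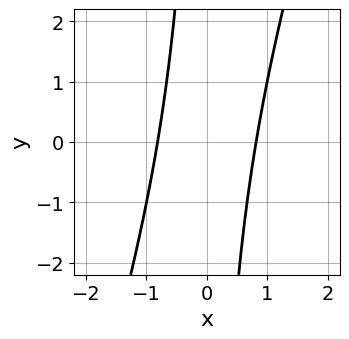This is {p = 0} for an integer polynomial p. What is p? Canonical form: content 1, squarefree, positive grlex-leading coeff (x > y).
First, deg p = 2. A generic line meets the curve in up to 2 points.
Then, checking where it meets the axes: no y-intercept at any integer in the box.
Finally, the integer polynomial consistent with all of this is the stated p.

3*x^2 - x*y - 2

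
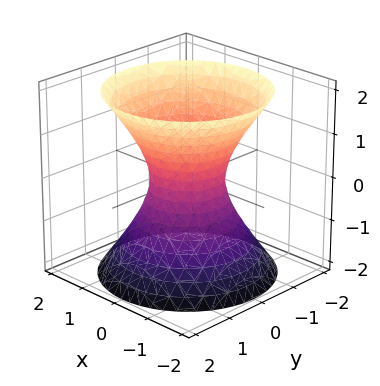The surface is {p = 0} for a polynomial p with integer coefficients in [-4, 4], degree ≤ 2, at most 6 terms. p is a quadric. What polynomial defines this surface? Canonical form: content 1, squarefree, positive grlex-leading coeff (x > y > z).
First, degree: one connected sheet with a waist; a quadric, so deg p = 2.
Next, symmetries: mirror symmetry z ↦ −z ⇒ only even powers of z; the surface is invariant under rotation about z: p = q(x² + y², z).
Then, reading off the gridlines: it misses every integer gridline on the z-axis; a circular section at z = -1 has radius between 1 and 2.
Finally, matching integer coefficients to the picture gives p.

3*x^2 + 3*y^2 - 2*z^2 - 2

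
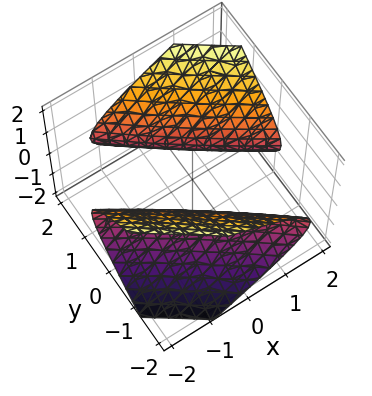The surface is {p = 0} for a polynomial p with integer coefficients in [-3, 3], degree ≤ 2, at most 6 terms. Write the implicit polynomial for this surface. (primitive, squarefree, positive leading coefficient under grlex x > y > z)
x^2 + 3*x*y + 2*y^2 - 3*z^2 - 2

First, the picture has 2 separate pieces. Treating them together as one polynomial.
Then, degree: the shape is more complex than any degree-1 surface, so deg p = 2.
Next, from the axis intercepts and sections: it misses every integer gridline on the z-axis; among the integer gridlines, it crosses the y-axis at y ∈ {-1, 1}.
Finally, together with the visible shape, these determine p as stated.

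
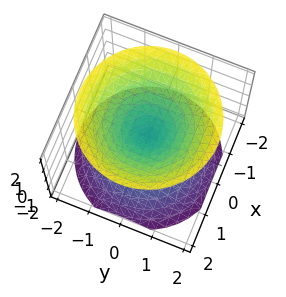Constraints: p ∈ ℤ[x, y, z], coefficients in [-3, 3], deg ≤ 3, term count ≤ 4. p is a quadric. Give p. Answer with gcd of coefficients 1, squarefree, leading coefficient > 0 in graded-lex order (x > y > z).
1. There are 2 components.
2. deg p = 2.
3. Symmetries: every cross-section ⟂ z is a circle, so x, y appear only via x² + y²; mirror symmetry z ↦ −z ⇒ only even powers of z.
4. Observable constraints: it crosses the y-axis at the gridline y = 0; it meets the z-axis at z = 0 (among the integer gridlines); a circular section at z = 1 has radius exactly 1; it meets the x-axis at x = 0 (among the integer gridlines).
5. Solving for integer coefficients yields p as stated.

x^2 + y^2 - z^2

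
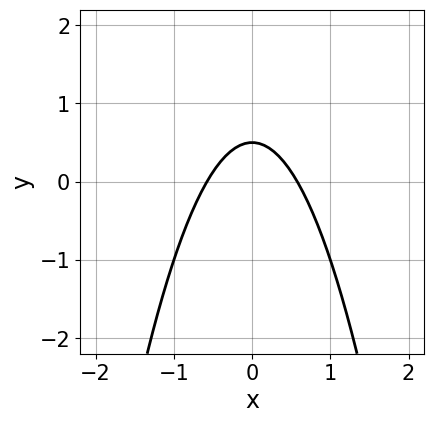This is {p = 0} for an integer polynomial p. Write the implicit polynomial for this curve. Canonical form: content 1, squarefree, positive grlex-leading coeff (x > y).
(a) Degree: a generic line meets the curve in up to 2 points, so deg p = 2.
(b) Symmetries: it's symmetric under x → −x, forcing even powers of x.
(c) The integer polynomial consistent with all of this is the stated p.

3*x^2 + 2*y - 1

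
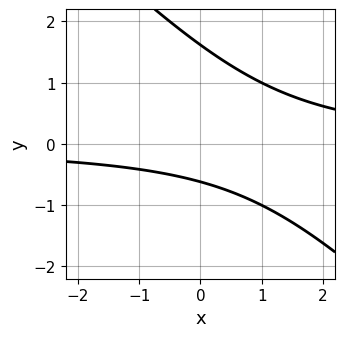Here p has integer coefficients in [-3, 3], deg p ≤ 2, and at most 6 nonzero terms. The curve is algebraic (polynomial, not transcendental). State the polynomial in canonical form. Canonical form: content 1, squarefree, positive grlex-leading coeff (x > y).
Degree: the shape is more complex than any degree-1 curve, so deg p = 2.
From the axis intercepts and sections: no x-intercept at any integer in the box.
Matching integer coefficients to the picture gives p.

x*y + y^2 - y - 1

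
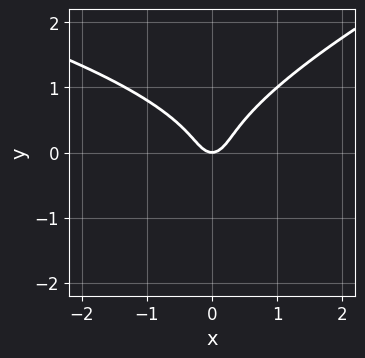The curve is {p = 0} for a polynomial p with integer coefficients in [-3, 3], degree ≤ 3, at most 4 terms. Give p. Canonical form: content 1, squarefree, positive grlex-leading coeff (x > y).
(a) Degree: a generic line meets the curve in up to 3 points, so deg p = 3.
(b) Against the integer gridlines: it meets the x-axis at x = 0 (among the integer gridlines); it crosses the y-axis at the gridline y = 0.
(c) Solving for integer coefficients yields p as stated.

x*y^2 - 3*y^3 + 3*x^2 - y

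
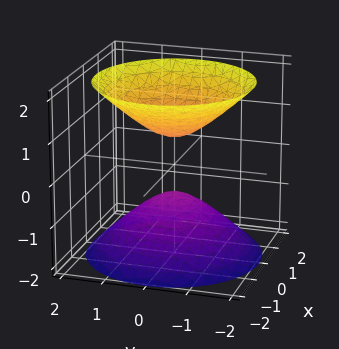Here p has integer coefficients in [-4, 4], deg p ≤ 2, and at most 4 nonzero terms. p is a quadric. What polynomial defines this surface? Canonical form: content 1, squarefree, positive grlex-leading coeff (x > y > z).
2*x^2 + 2*y^2 - 2*z^2 + 1

(a) The picture has 2 separate pieces.
(b) The degree is 2 — two separate bowl-shaped sheets opening away from each other; a quadric.
(c) Symmetries: the z ↦ −z reflection is a symmetry, so z appears only in even powers; the z-axis is an axis of rotation, so x and y enter only as x² + y².
(d) Observable constraints: a circular section at z = -2 has radius between 1 and 2; no y-intercept at any integer in the box; the surface avoids every integer x-axis point in the box.
(e) Fitting integer coefficients to these (and the overall shape) gives p.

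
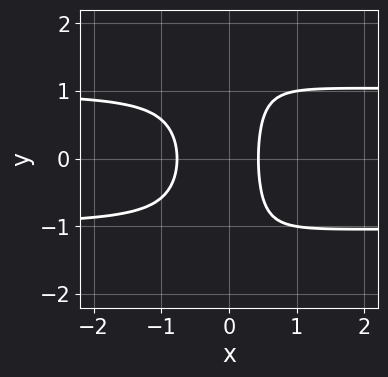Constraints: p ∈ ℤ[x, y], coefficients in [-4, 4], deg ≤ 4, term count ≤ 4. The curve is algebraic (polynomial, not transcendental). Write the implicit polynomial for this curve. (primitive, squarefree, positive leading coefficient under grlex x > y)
(a) The degree is 4 — a generic line meets the curve in up to 4 points.
(b) Symmetries: it's symmetric under y → −y, forcing even powers of y.
(c) Against the integer gridlines: no y-intercept at any integer in the box.
(d) Solving for integer coefficients yields p as stated.

3*x^2*y^2 - 3*x^2 - x + 1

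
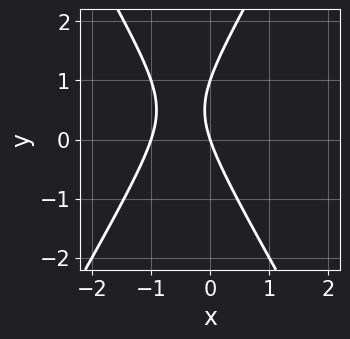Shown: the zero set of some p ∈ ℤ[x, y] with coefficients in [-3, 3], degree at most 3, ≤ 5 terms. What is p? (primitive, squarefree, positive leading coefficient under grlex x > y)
First, deg p = 2. A generic line meets the curve in up to 2 points.
Then, from the visible intercepts: among the integer gridlines, it crosses the y-axis at y ∈ {0, 1}; the x-axis gridline crossings are at x ∈ {-1, 0}.
Finally, together with the visible shape, these determine p as stated.

3*x^2 - y^2 + 3*x + y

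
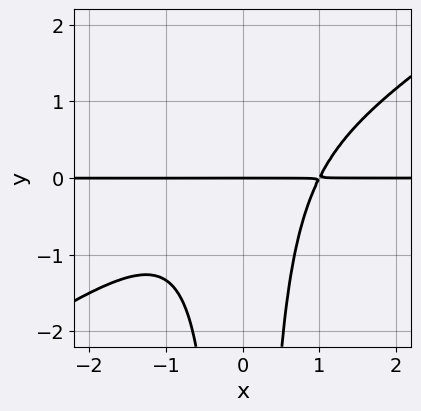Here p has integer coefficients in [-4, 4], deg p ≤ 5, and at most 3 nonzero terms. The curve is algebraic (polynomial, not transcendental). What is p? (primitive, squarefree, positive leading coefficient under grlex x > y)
2*x^3*y - 3*x^2*y^2 - 2*y

First, the degree is 4 — the shape is more complex than any degree-3 curve.
Then, against the integer gridlines: one y-axis crossing is at y = 0; every point of the x-axis in the box is on the curve.
Finally, assembling these constraints gives the stated polynomial.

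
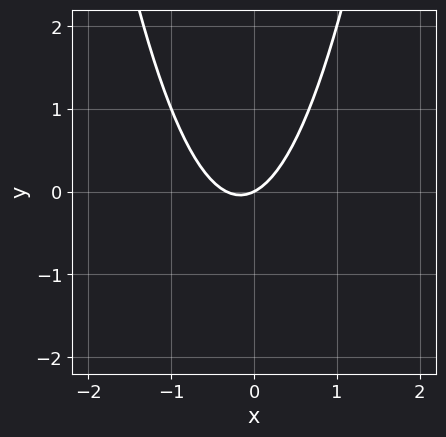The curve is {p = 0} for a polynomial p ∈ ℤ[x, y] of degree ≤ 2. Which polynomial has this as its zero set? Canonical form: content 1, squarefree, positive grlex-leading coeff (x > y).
3*x^2 + x - 2*y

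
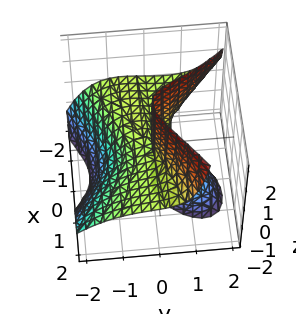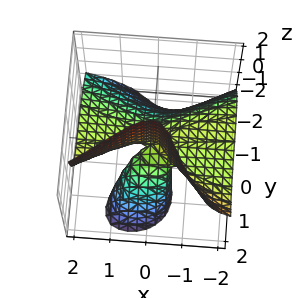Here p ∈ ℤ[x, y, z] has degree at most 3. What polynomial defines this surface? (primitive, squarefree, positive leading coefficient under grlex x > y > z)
3*x^2*z - 2*x*y*z - 2*y^3 - x*y - 3*y*z

1. Degree: the shape is more complex than any degree-2 surface, so deg p = 3.
2. Reading off the gridlines: it crosses the y-axis at the gridline y = 0; the visible z-axis segment lies entirely on the surface; the visible x-axis segment lies entirely on the surface.
3. These observations pin down the coefficients.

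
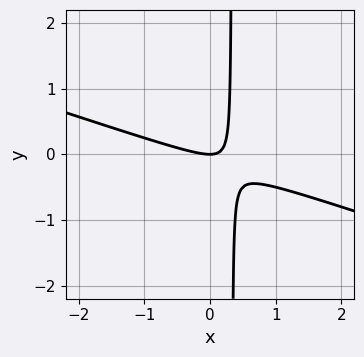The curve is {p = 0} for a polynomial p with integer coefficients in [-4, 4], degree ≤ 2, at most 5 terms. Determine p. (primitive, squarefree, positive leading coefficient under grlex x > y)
x^2 + 3*x*y - y

First, deg p = 2. The shape is more complex than any degree-1 curve.
Then, from the visible intercepts: it crosses the y-axis at the gridline y = 0; it crosses the x-axis at the gridline x = 0.
Finally, putting this together gives p.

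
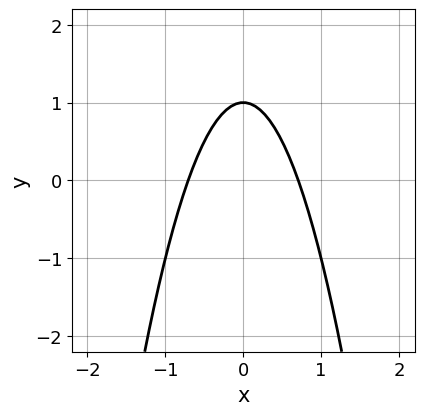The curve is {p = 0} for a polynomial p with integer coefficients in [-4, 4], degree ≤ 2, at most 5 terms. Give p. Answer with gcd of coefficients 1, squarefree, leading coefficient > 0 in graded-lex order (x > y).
1. Degree: no degree-1 curve has this shape, so deg p = 2.
2. Symmetries: the x ↦ −x reflection is a symmetry, so x appears only in even powers.
3. From the axis intercepts and sections: it meets the y-axis at y = 1 (among the integer gridlines).
4. Putting this together gives p.

2*x^2 + y - 1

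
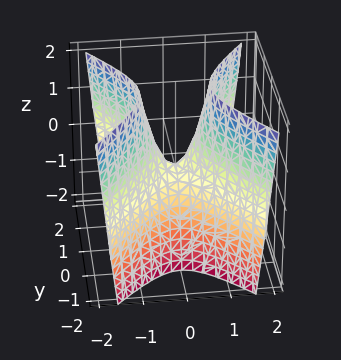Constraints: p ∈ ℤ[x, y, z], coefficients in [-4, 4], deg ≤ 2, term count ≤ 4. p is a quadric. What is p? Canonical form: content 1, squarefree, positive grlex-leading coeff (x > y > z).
3*x^2 - 2*y^2 - z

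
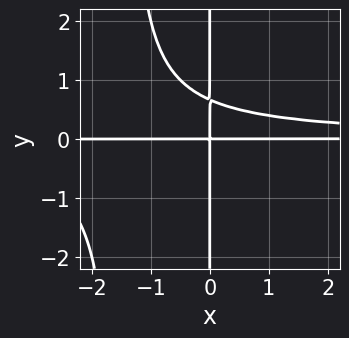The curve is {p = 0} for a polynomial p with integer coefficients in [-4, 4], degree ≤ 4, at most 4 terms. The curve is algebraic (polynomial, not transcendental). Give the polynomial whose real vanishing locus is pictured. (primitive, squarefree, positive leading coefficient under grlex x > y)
2*x^2*y^2 + 3*x*y^2 - 2*x*y

(a) deg p = 4. A generic line meets the curve in up to 4 points.
(b) Observable constraints: the visible y-axis segment lies entirely on the curve; the visible x-axis segment lies entirely on the curve.
(c) Assembling these constraints gives the stated polynomial.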